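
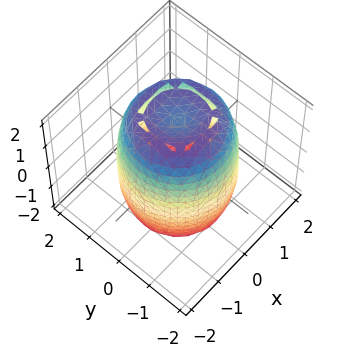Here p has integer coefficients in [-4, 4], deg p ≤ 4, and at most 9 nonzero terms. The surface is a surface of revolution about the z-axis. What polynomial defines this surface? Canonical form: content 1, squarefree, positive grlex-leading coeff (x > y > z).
2*x^4 + 4*x^2*y^2 + 2*y^4 - 3*x^2 - 3*y^2 + z^2 - 3

First, deg p = 4. A generic line meets the surface in up to 4 points.
Then, symmetry: the z-axis is an axis of rotation, so x and y enter only as x² + y².
Next, from the visible intercepts: a circular section at z = 0 has radius between 1 and 2.
Finally, matching integer coefficients to the picture gives p.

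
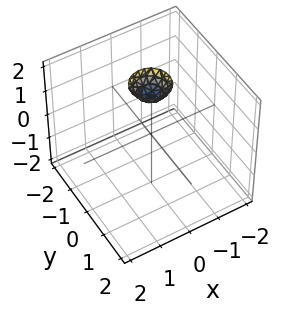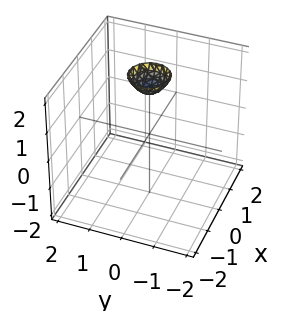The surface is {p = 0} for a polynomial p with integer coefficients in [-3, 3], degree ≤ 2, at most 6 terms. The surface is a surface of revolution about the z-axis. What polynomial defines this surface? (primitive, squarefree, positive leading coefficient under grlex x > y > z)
3*x^2 + 3*y^2 - 2*z + 3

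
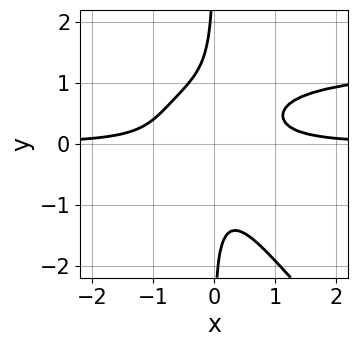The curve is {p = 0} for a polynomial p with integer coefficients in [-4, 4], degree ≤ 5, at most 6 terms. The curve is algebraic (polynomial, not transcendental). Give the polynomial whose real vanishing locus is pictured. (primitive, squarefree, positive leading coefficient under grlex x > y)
Degree: a generic line meets the curve in up to 4 points, so deg p = 4.
Checking where it meets the axes: it misses every integer gridline on the y-axis; no x-intercept at any integer in the box.
Fitting integer coefficients to these (and the overall shape) gives p.

2*x^2*y^2 + 2*x*y^3 - 3*x^2*y + 1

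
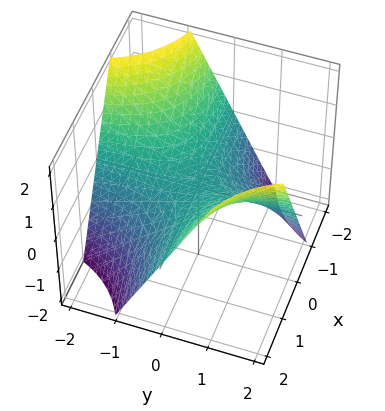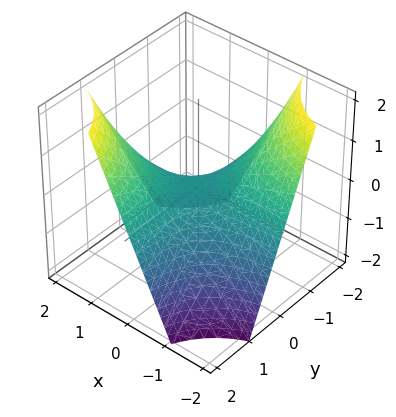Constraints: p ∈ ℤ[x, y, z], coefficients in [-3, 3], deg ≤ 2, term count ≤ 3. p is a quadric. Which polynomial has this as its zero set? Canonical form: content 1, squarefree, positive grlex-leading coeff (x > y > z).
First, the degree is 2 — a saddle surface; a quadric.
Next, observable constraints: it meets the z-axis at z = 0 (among the integer gridlines); the visible x-axis segment lies entirely on the surface; the visible y-axis segment lies entirely on the surface.
Finally, matching integer coefficients to the picture gives p.

x*y - z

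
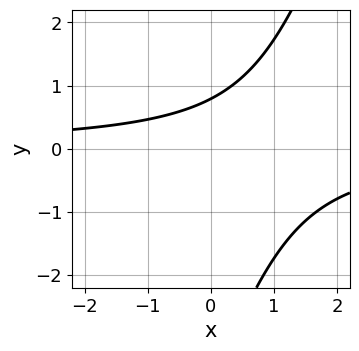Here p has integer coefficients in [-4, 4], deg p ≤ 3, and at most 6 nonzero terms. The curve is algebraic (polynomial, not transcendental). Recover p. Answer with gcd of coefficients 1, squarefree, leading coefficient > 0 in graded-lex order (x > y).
3*x*y - y^2 - 3*y + 3

deg p = 2.
Reading off the gridlines: it misses every integer gridline on the x-axis.
The integer polynomial consistent with all of this is the stated p.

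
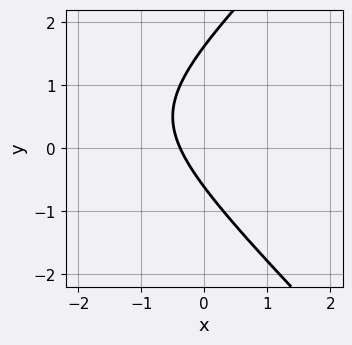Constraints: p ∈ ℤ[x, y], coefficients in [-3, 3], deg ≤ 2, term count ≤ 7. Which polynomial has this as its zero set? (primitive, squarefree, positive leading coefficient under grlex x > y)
x^2 - y^2 + 3*x + y + 1

First, the degree is 2 — no degree-1 curve has this shape.
Finally, putting this together gives p.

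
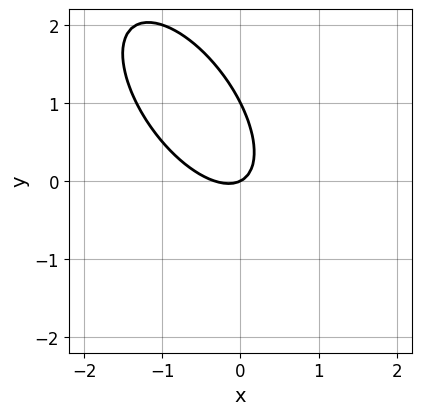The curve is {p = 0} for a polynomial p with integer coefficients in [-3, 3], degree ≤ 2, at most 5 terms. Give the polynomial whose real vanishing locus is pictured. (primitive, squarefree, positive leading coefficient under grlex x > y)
1. Degree: a generic line meets the curve in up to 2 points, so deg p = 2.
2. Reading off the gridlines: one x-axis crossing is at x = 0; among the integer gridlines, it crosses the y-axis at y ∈ {0, 1}.
3. Solving for integer coefficients yields p as stated.

3*x^2 + 3*x*y + 2*y^2 + x - 2*y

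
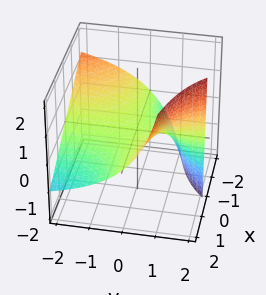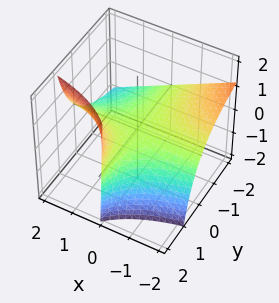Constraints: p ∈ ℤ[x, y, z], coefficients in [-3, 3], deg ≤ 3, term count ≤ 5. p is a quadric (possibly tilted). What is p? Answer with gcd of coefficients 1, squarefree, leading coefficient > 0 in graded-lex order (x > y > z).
x*y + y*z - 2*z

First, the degree is 2 — the shape is more complex than any degree-1 surface.
Then, from the axis intercepts and sections: the visible x-axis segment lies entirely on the surface; it meets the z-axis at z = 0 (among the integer gridlines); the visible y-axis segment lies entirely on the surface.
Finally, matching integer coefficients to the picture gives p.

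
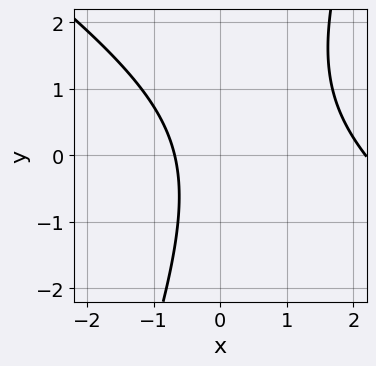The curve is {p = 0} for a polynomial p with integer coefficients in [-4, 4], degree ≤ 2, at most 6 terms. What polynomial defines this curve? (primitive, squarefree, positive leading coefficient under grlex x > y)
2*x^2 + 2*x*y - y^2 - 3*x - 3

1. The degree is 2 — the shape is more complex than any degree-1 curve.
2. Observable constraints: the curve avoids every integer y-axis point in the box.
3. These observations pin down the coefficients.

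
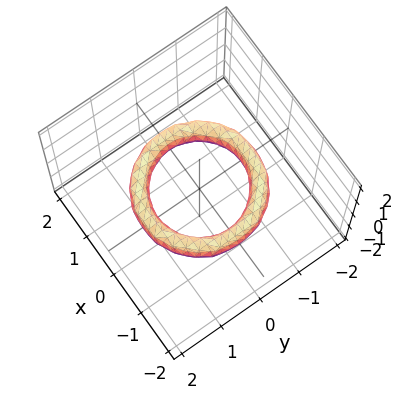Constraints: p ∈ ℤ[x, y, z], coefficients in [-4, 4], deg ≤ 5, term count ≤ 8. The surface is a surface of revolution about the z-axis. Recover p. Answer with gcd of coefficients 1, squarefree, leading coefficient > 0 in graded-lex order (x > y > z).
The degree is 4 — no degree-3 surface has this shape.
Symmetries: rotational symmetry about the z-axis ⇒ p depends on x, y only through x² + y².
From the visible intercepts: it misses every integer gridline on the z-axis; a circular section at z = 0 has radius exactly 1; among the integer gridlines, it crosses the x-axis at x ∈ {-1, 1}.
Together with the visible shape, these determine p as stated. Check: (0, -1, 0) on the y-axis lies on the surface, and p(0, -1, 0) = 0. ✓

x^4 + 2*x^2*y^2 + y^4 - 3*x^2 - 3*y^2 + 2*z^2 + 2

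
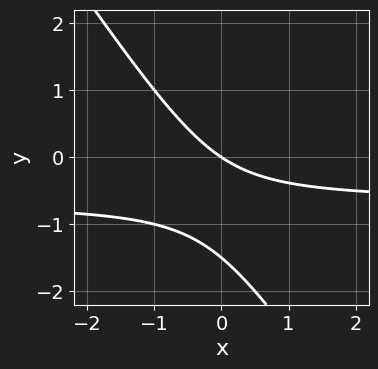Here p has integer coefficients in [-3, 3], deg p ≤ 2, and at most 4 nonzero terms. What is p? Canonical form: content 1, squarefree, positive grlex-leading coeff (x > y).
1. deg p = 2. A generic line meets the curve in up to 2 points.
2. From the axis intercepts and sections: it crosses the x-axis at the gridline x = 0; it meets the y-axis at y = 0 (among the integer gridlines).
3. Solving for integer coefficients yields p as stated.

3*x*y + 2*y^2 + 2*x + 3*y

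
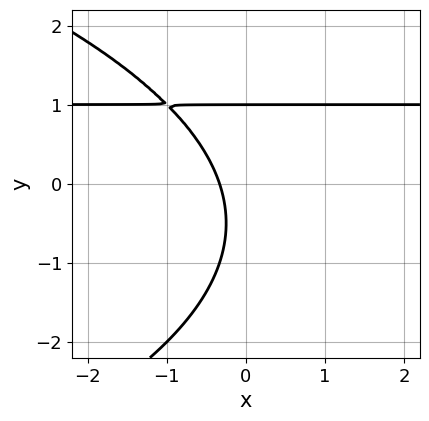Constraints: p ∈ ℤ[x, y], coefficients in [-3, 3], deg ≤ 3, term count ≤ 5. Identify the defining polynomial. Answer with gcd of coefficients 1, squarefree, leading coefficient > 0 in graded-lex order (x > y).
y^3 + 3*x*y - 3*x - 1

First, degree: no degree-2 curve has this shape, so deg p = 3.
Next, from the axis intercepts and sections: one y-axis crossing is at y = 1.
Finally, assembling these constraints gives the stated polynomial.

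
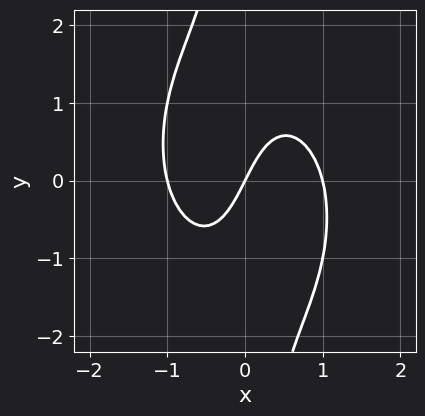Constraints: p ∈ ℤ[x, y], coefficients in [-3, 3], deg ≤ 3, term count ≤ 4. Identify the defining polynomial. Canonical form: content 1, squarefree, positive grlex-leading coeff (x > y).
2*x^3 + x*y^2 - 2*x + y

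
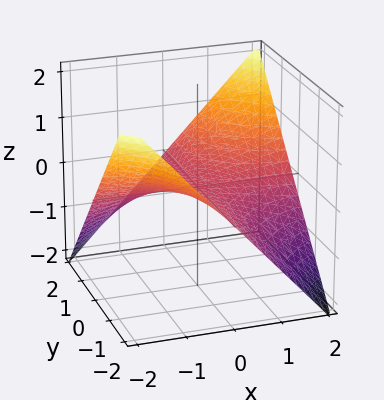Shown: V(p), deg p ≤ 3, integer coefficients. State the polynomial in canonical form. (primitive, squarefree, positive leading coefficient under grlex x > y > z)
Degree: a hyperbolic paraboloid; a quadric, so deg p = 2.
Checking where it meets the axes: the visible y-axis segment lies entirely on the surface; it meets the z-axis at z = 0 (among the integer gridlines); every point of the x-axis in the box is on the surface.
Assembling these constraints gives the stated polynomial.

x*y - 2*z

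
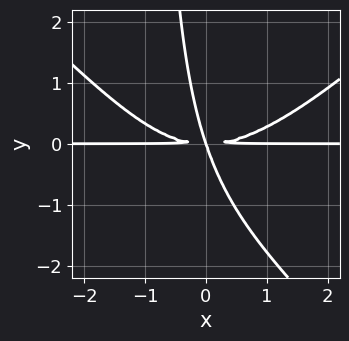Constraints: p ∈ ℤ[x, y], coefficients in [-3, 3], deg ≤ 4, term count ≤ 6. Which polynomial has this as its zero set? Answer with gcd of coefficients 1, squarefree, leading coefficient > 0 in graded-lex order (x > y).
x^3*y - x*y^3 - 3*x*y^2 - y^3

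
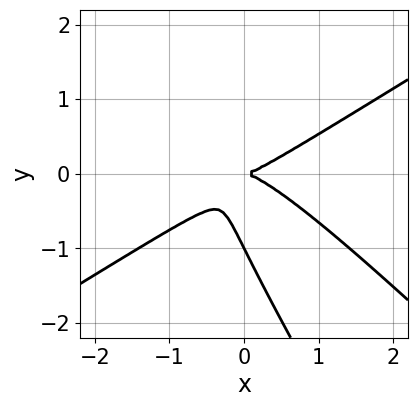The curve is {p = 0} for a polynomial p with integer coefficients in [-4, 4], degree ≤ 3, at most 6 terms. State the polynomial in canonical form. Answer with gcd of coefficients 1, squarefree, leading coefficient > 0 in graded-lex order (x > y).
x^3 - 2*x*y^2 - y^3 - y^2

(a) The degree is 3 — no degree-2 curve has this shape.
(b) Observable constraints: one x-axis crossing is at x = 0; among the integer gridlines, it crosses the y-axis at y ∈ {-1, 0}.
(c) Together with the visible shape, these determine p as stated.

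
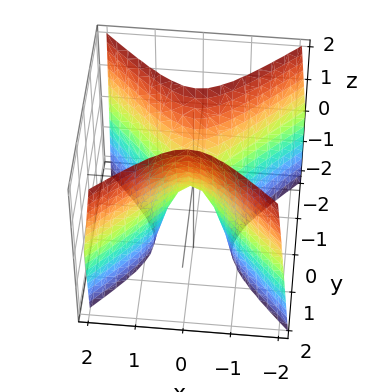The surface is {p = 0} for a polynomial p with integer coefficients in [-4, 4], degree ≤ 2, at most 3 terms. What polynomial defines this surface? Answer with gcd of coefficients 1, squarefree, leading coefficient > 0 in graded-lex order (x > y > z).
3*x^2 - 3*y^2 + z

First, the degree is 2 — a saddle surface; a quadric.
Next, symmetries: it's symmetric under x → −x, forcing even powers of x; the y ↦ −y reflection is a symmetry, so y appears only in even powers.
Then, observable constraints: it meets the x-axis at x = 0 (among the integer gridlines); one y-axis crossing is at y = 0.
Finally, matching integer coefficients to the picture gives p.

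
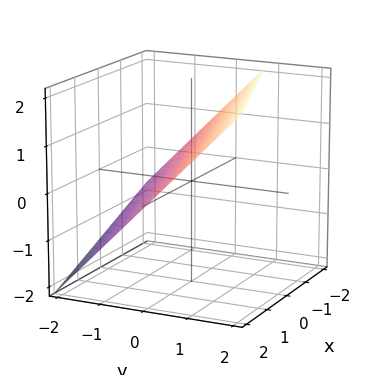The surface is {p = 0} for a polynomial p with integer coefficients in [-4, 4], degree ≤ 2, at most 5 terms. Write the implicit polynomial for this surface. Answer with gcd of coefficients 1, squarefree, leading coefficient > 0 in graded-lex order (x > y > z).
x - 3*y + 3*z - 2

First, the degree is 1 — every cross-section is a straight line — this is a plane.
Then, from the visible intercepts: it meets the x-axis at x = 2 (among the integer gridlines).
Finally, these observations pin down the coefficients.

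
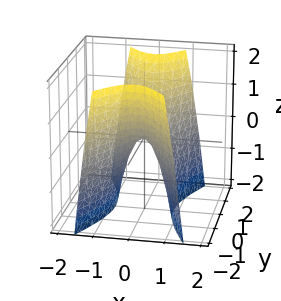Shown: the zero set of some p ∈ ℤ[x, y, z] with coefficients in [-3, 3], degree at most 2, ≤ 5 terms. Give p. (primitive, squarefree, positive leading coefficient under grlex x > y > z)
3*x^2 - y^2 + z

(a) The degree is 2 — a hyperbolic paraboloid; a quadric.
(b) Symmetries: mirror symmetry x ↦ −x ⇒ only even powers of x; it's symmetric under y → −y, forcing even powers of y.
(c) Against the integer gridlines: it meets the y-axis at y = 0 (among the integer gridlines); it meets the x-axis at x = 0 (among the integer gridlines).
(d) Putting this together gives p.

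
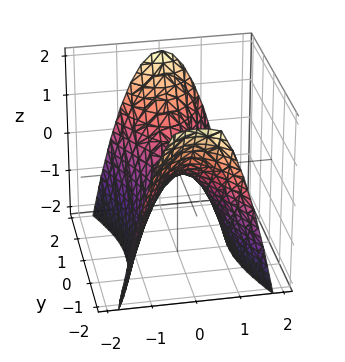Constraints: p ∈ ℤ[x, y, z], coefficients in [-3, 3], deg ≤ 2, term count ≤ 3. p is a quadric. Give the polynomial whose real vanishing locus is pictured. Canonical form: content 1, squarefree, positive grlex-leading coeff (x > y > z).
3*x^2 - y^2 + 2*z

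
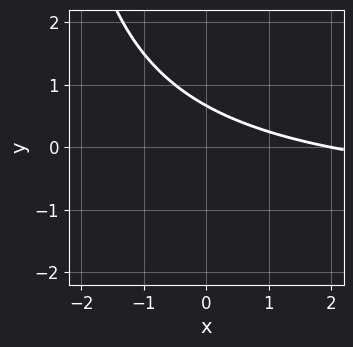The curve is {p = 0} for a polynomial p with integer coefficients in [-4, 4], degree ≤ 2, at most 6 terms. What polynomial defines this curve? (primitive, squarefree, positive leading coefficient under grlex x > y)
deg p = 2. A generic line meets the curve in up to 2 points.
Reading off the gridlines: it meets the x-axis at x = 2 (among the integer gridlines).
Solving for integer coefficients yields p as stated.

x*y + x + 3*y - 2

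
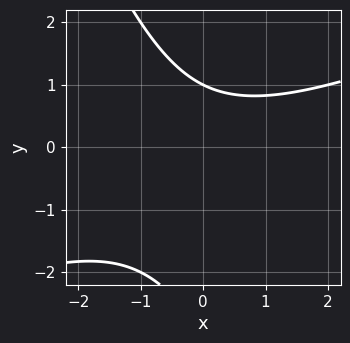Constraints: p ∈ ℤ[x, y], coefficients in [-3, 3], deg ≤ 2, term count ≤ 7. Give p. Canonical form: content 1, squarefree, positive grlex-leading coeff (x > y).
x^2 - 2*x*y - y^2 - 2*y + 3

1. Degree: no degree-1 curve has this shape, so deg p = 2.
2. Observable constraints: the curve avoids every integer x-axis point in the box; it crosses the y-axis at the gridline y = 1.
3. The integer polynomial consistent with all of this is the stated p.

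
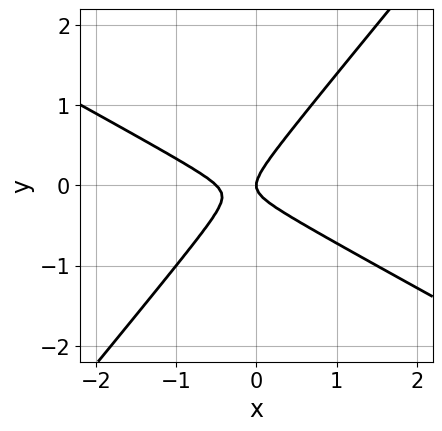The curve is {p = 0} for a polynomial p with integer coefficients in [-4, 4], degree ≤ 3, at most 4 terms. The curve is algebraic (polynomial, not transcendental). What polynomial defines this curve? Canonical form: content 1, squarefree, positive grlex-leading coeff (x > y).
2*x^2 + 2*x*y - 3*y^2 + x

1. Degree: a generic line meets the curve in up to 2 points, so deg p = 2.
2. Against the integer gridlines: it crosses the y-axis at the gridline y = 0; it meets the x-axis at x = 0 (among the integer gridlines).
3. Putting this together gives p.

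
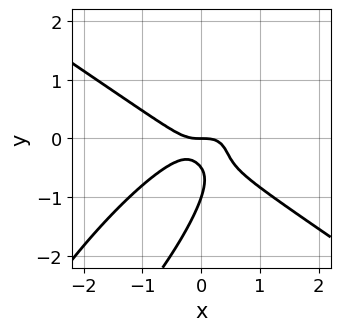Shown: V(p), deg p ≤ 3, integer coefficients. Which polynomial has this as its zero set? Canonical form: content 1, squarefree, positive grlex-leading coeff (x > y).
2*x^3 - 3*x*y^2 + 2*y^3 + 3*y^2 + y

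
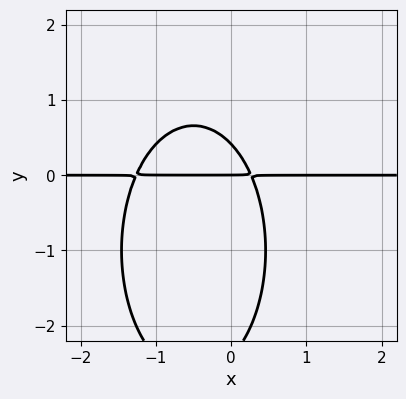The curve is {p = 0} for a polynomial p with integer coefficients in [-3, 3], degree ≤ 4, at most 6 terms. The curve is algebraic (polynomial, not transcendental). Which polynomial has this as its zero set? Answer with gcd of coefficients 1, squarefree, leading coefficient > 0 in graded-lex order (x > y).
The degree is 3 — the shape is more complex than any degree-2 curve.
Reading off the gridlines: every point of the x-axis in the box is on the curve; it crosses the y-axis at the gridline y = 0.
Assembling these constraints gives the stated polynomial.

3*x^2*y + y^3 + 3*x*y + 2*y^2 - y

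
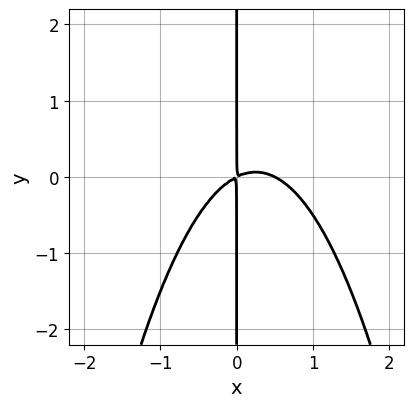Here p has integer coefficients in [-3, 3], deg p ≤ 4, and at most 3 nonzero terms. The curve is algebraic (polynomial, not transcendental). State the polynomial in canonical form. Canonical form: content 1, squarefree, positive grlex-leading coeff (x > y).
1. The degree is 3 — no degree-2 curve has this shape.
2. Observable constraints: the visible y-axis segment lies entirely on the curve.
3. Assembling these constraints gives the stated polynomial.

2*x^3 - x^2 + 2*x*y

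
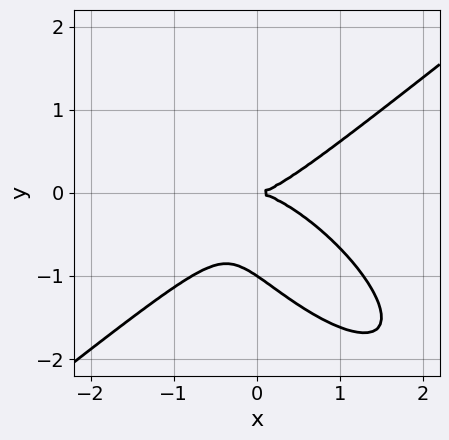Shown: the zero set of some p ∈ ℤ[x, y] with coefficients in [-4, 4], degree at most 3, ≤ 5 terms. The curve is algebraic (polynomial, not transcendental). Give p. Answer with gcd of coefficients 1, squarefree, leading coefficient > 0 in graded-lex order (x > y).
2*x^3 + x^2*y - 2*x*y^2 - 3*y^3 - 3*y^2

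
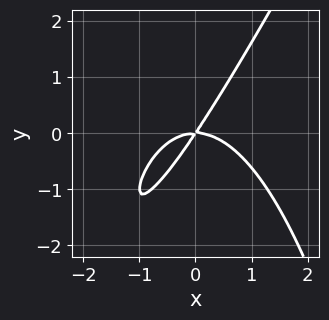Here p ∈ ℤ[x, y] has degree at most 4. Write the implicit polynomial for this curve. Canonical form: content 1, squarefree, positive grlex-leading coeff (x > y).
2*x^3 - x^2*y + 3*x*y - 2*y^2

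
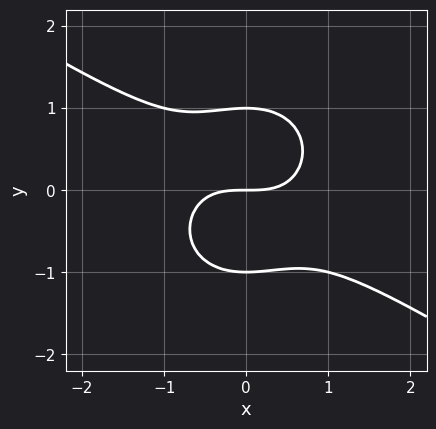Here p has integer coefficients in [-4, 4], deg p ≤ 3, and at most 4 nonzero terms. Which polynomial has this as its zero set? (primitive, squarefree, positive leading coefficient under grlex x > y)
1. Degree: no degree-2 curve has this shape, so deg p = 3.
2. Observable constraints: the y-axis gridline crossings are at y ∈ {-1, 0, 1}; it crosses the x-axis at the gridline x = 0.
3. The integer polynomial consistent with all of this is the stated p.

2*x^3 + 2*x^2*y + 3*y^3 - 3*y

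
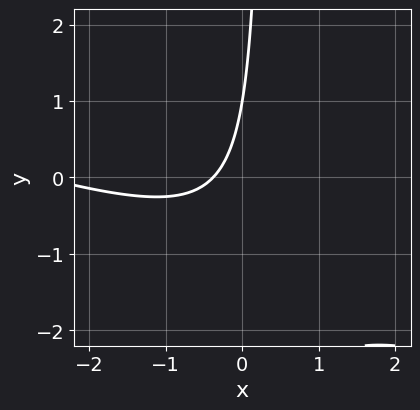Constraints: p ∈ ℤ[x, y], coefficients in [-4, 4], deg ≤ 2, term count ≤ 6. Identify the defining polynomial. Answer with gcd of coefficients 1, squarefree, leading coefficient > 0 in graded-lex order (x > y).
1. Degree: the shape is more complex than any degree-1 curve, so deg p = 2.
2. Reading off the gridlines: it meets the y-axis at y = 1 (among the integer gridlines).
3. Fitting integer coefficients to these (and the overall shape) gives p.

x^2 + 3*x*y + 3*x - y + 1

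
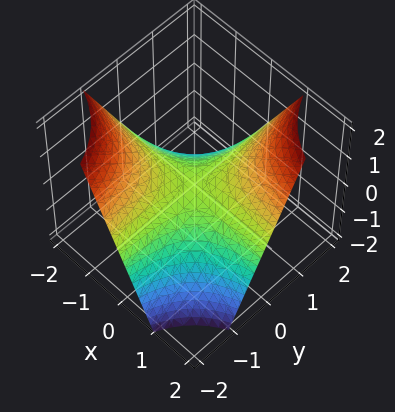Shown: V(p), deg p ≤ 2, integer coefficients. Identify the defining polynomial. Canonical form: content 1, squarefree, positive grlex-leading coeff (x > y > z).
x*y - z

Degree: a hyperbolic paraboloid; a quadric, so deg p = 2.
Checking where it meets the axes: the visible y-axis segment lies entirely on the surface; it meets the z-axis at z = 0 (among the integer gridlines); every point of the x-axis in the box is on the surface.
These observations pin down the coefficients.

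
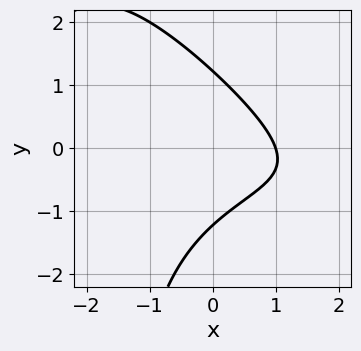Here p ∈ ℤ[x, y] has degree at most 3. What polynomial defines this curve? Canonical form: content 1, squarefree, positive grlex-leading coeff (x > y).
x^2*y + x*y^2 + 2*y^2 + 3*x - 3

(a) The degree is 3 — the shape is more complex than any degree-2 curve.
(b) Checking where it meets the axes: it crosses the x-axis at the gridline x = 1.
(c) Matching integer coefficients to the picture gives p.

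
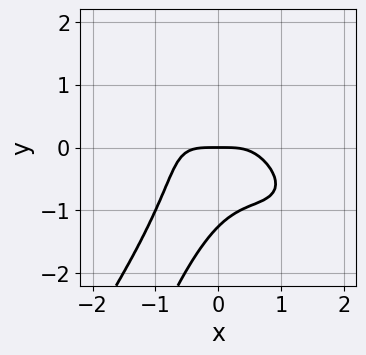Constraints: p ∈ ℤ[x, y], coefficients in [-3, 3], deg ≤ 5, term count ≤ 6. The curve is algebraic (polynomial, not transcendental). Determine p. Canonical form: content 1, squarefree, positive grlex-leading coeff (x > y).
The degree is 4 — the shape is more complex than any degree-3 curve.
Reading off the gridlines: it crosses the y-axis at the gridline y = 0; it meets the x-axis at x = 0 (among the integer gridlines).
Fitting integer coefficients to these (and the overall shape) gives p.

2*x^4 + 2*x^3*y - 3*x*y^3 + y^4 + 2*y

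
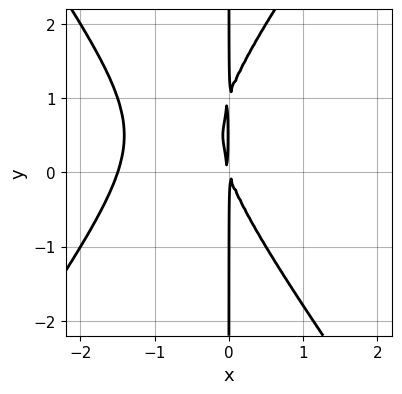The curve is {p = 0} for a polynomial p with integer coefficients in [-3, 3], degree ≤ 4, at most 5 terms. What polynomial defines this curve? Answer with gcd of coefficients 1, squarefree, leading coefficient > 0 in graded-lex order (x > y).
2*x^3 - x*y^2 + 3*x^2 + x*y

(a) deg p = 3.
(b) Checking where it meets the axes: the visible y-axis segment lies entirely on the curve.
(c) Fitting integer coefficients to these (and the overall shape) gives p.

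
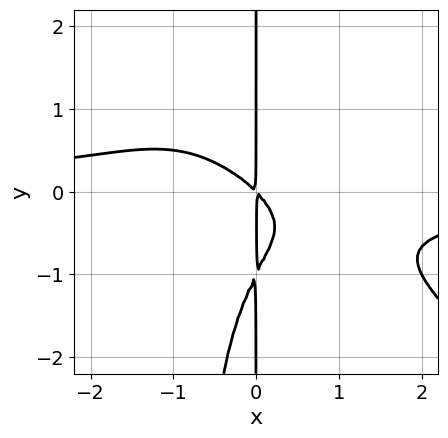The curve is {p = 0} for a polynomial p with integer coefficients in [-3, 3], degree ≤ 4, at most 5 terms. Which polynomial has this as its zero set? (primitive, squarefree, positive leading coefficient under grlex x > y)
x^3*y + x^2*y^2 + x*y^2 + x^2 + x*y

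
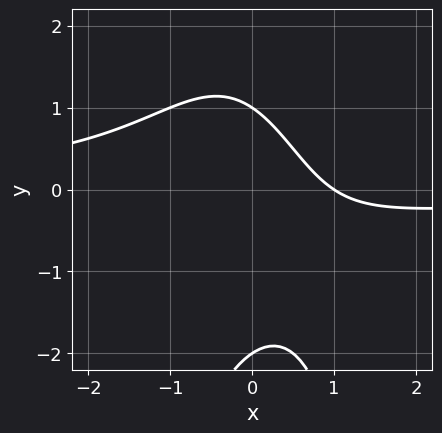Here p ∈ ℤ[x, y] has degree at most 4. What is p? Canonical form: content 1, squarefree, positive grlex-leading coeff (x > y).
deg p = 3.
From the axis intercepts and sections: among the integer gridlines, it crosses the y-axis at y ∈ {-2, 1}; it crosses the x-axis at the gridline x = 1.
The integer polynomial consistent with all of this is the stated p.

2*x^2*y + y^2 + 2*x + y - 2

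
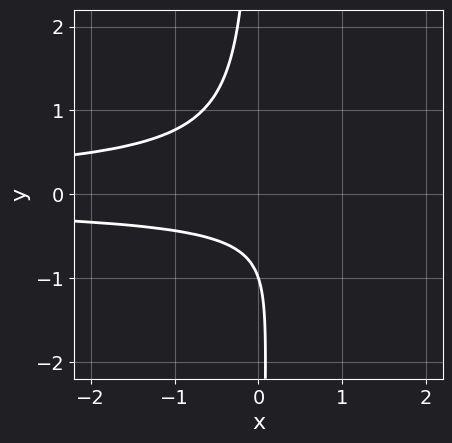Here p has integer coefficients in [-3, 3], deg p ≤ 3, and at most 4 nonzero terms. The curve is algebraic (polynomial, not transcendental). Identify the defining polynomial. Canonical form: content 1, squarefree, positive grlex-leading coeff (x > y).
3*x*y^2 + y + 1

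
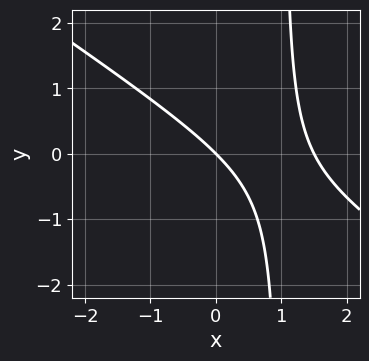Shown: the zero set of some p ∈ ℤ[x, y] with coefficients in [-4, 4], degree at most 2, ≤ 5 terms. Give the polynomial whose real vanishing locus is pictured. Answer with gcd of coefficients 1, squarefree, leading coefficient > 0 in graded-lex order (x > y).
2*x^2 + 3*x*y - 3*x - 3*y

(a) Degree: no degree-1 curve has this shape, so deg p = 2.
(b) Observable constraints: it crosses the y-axis at the gridline y = 0; one x-axis crossing is at x = 0.
(c) Together with the visible shape, these determine p as stated.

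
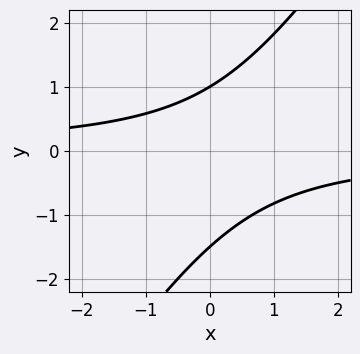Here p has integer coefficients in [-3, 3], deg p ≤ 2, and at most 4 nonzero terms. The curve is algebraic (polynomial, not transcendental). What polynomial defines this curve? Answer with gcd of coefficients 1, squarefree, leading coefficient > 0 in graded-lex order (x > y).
(a) Degree: the shape is more complex than any degree-1 curve, so deg p = 2.
(b) From the axis intercepts and sections: the curve avoids every integer x-axis point in the box; one y-axis crossing is at y = 1.
(c) Solving for integer coefficients yields p as stated.

3*x*y - 2*y^2 - y + 3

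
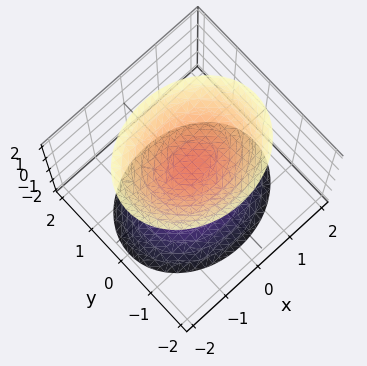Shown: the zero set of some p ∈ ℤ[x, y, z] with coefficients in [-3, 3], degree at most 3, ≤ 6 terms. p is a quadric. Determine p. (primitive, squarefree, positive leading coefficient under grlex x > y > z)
2*x^2 + 3*y^2 - 2*z^2 + 2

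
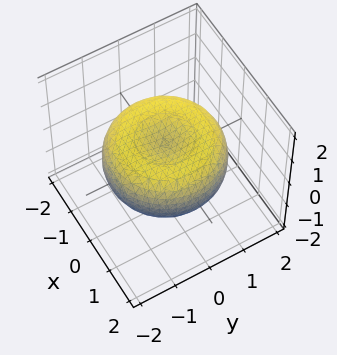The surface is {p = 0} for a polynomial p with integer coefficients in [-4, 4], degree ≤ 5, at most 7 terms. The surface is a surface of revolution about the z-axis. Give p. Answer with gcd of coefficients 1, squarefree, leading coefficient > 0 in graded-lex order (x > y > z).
x^4 + 2*x^2*y^2 + y^4 - 2*x^2 - 2*y^2 + 3*z^2 - 1

1. The degree is 4 — a generic line meets the surface in up to 4 points.
2. Symmetries: rotational symmetry about the z-axis ⇒ p depends on x, y only through x² + y².
3. Against the integer gridlines: a circular section at z = 0 has radius between 1 and 2.
4. Assembling these constraints gives the stated polynomial.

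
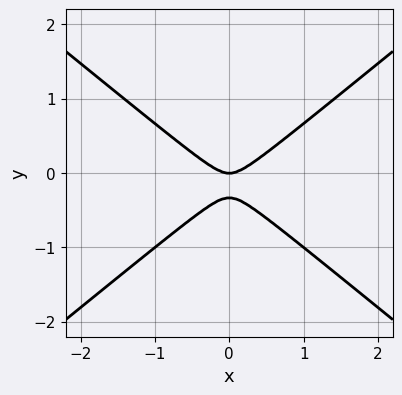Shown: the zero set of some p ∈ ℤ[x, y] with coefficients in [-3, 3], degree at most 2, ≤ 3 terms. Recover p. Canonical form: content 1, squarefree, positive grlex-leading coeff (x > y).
2*x^2 - 3*y^2 - y

Degree: a generic line meets the curve in up to 2 points, so deg p = 2.
Symmetries: it's symmetric under x → −x, forcing even powers of x.
Against the integer gridlines: one y-axis crossing is at y = 0; it crosses the x-axis at the gridline x = 0.
The integer polynomial consistent with all of this is the stated p.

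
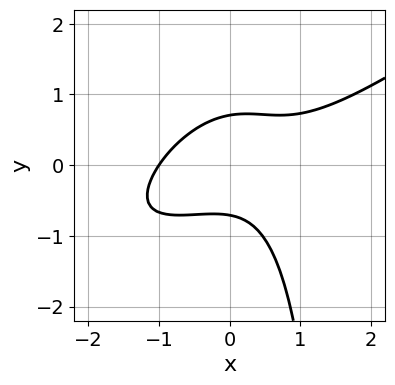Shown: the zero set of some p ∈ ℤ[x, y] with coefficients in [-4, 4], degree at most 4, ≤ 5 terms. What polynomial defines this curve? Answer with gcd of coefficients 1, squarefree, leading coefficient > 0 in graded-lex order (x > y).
x^3 - 2*x^2*y + x*y^2 - 2*y^2 + 1

(a) deg p = 3. No degree-2 curve has this shape.
(b) Reading off the gridlines: one x-axis crossing is at x = -1.
(c) Solving for integer coefficients yields p as stated.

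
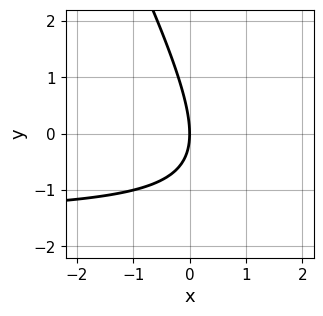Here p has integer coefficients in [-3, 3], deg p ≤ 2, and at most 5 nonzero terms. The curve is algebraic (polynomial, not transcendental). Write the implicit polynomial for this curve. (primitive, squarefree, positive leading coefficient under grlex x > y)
deg p = 2.
Against the integer gridlines: it crosses the x-axis at the gridline x = 0; it meets the y-axis at y = 0 (among the integer gridlines).
Solving for integer coefficients yields p as stated.

2*x*y + y^2 + 3*x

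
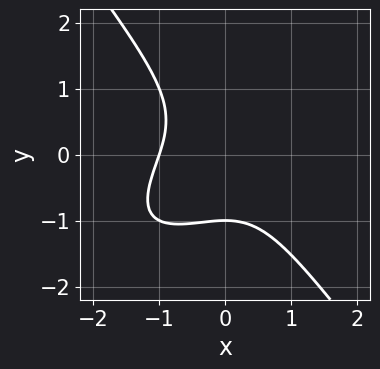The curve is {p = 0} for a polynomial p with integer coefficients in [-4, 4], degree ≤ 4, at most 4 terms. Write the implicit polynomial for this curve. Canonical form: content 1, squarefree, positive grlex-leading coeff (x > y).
x^3 - x^2*y + y^3 + 1

1. The degree is 3 — no degree-2 curve has this shape.
2. From the axis intercepts and sections: it meets the x-axis at x = -1 (among the integer gridlines); it crosses the y-axis at the gridline y = -1.
3. Fitting integer coefficients to these (and the overall shape) gives p.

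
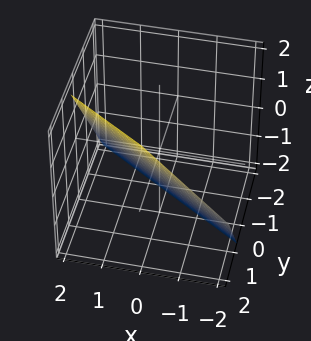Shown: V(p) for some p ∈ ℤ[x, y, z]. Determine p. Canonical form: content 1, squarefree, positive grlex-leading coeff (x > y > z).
2*x + 3*y - 2*z - 2

1. The degree is 1 — the surface is flat (a plane).
2. Against the integer gridlines: it crosses the z-axis at the gridline z = -1; it meets the x-axis at x = 1 (among the integer gridlines).
3. Fitting integer coefficients to these (and the overall shape) gives p.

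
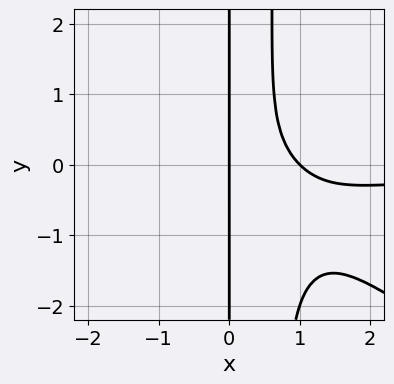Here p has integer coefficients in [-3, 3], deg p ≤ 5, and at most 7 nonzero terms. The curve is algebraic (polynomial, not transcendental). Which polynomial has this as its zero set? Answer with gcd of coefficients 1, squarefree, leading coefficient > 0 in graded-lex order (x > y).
First, degree: no degree-3 curve has this shape, so deg p = 4.
Next, from the visible intercepts: among the integer gridlines, it crosses the x-axis at x ∈ {0, 1}; the visible y-axis segment lies entirely on the curve.
Finally, solving for integer coefficients yields p as stated.

2*x^3*y + 3*x^2*y^2 - 2*x*y^2 + 2*x^2 - 2*x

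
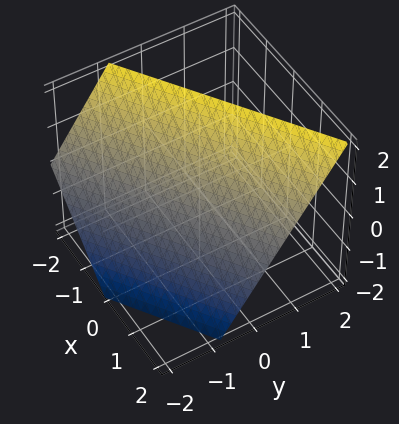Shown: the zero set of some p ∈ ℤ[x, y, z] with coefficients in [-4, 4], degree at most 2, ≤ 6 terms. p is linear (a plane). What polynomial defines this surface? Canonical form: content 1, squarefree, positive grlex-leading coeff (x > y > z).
2*x - 3*y + 2*z - 2

First, deg p = 1.
Then, from the axis intercepts and sections: one x-axis crossing is at x = 1; one z-axis crossing is at z = 1.
Finally, these observations pin down the coefficients.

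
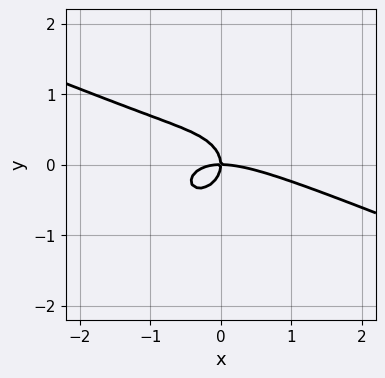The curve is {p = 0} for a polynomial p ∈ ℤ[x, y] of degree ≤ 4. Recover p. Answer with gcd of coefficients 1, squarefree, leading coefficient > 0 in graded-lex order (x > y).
First, deg p = 3.
Next, from the axis intercepts and sections: it meets the x-axis at x = 0 (among the integer gridlines); one y-axis crossing is at y = 0.
Finally, together with the visible shape, these determine p as stated.

x^3 + 2*x^2*y + 3*y^3 + 2*x*y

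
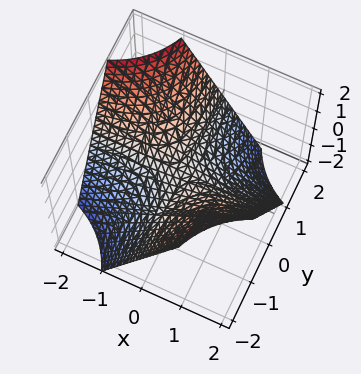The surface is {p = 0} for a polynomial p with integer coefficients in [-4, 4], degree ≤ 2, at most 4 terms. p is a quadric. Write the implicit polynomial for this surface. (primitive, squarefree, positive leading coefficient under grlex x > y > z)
x*y + z

(a) The degree is 2 — a hyperbolic paraboloid; a quadric.
(b) From the visible intercepts: the visible y-axis segment lies entirely on the surface; every point of the x-axis in the box is on the surface; one z-axis crossing is at z = 0.
(c) Putting this together gives p.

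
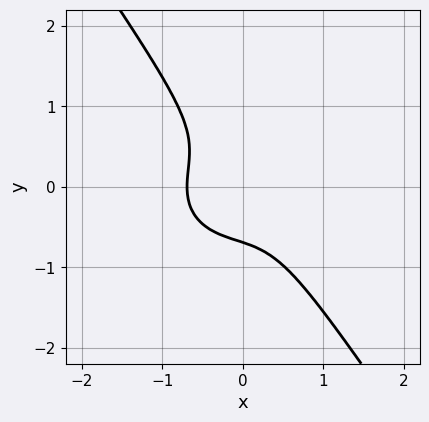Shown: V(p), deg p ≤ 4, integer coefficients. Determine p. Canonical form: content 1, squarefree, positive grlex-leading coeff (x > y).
1. deg p = 3.
2. The integer polynomial consistent with all of this is the stated p.

3*x^3 + 3*x*y^2 + 3*y^3 + 1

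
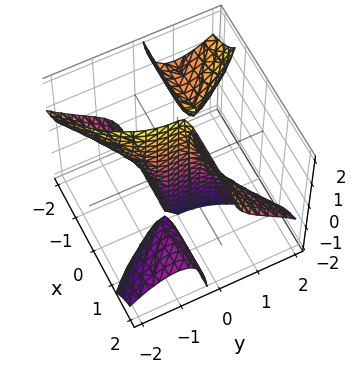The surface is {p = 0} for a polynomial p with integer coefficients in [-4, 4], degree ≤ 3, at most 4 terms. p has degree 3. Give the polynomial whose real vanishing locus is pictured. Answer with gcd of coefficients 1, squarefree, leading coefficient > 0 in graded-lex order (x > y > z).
2*x*y*z + y^3 - x

(a) I count 3 distinct pieces. Treating them together as one polynomial.
(b) The degree is 3 — a generic line meets the surface in up to 3 points.
(c) Reading off the gridlines: it meets the y-axis at y = 0 (among the integer gridlines); the visible z-axis segment lies entirely on the surface; it meets the x-axis at x = 0 (among the integer gridlines).
(d) Matching integer coefficients to the picture gives p.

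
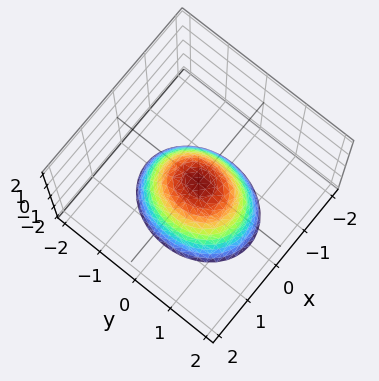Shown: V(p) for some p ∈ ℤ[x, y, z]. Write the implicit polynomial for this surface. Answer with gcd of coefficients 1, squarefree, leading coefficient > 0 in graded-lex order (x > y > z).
3*x^2 + 2*y^2 + 2*z

1. The degree is 2 — a paraboloid; a quadric.
2. Symmetries: it's symmetric under x → −x, forcing even powers of x; mirror symmetry y ↦ −y ⇒ only even powers of y.
3. Checking where it meets the axes: it meets the z-axis at z = 0 (among the integer gridlines); one x-axis crossing is at x = 0; it crosses the y-axis at the gridline y = 0.
4. The integer polynomial consistent with all of this is the stated p.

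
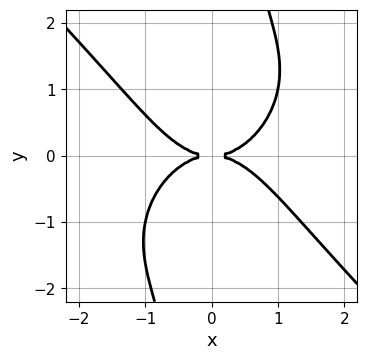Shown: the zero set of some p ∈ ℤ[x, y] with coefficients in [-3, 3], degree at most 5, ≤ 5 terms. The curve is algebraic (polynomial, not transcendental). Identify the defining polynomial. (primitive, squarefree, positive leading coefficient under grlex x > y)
x^4 + x*y^3 - 2*y^2

1. deg p = 4.
2. From the visible intercepts: one x-axis crossing is at x = 0; it crosses the y-axis at the gridline y = 0.
3. Matching integer coefficients to the picture gives p.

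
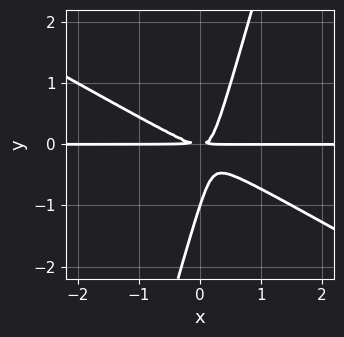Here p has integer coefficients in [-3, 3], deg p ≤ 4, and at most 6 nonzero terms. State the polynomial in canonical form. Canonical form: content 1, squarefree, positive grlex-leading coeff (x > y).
2*x^2*y + 3*x*y^2 - y^3 - y^2

1. deg p = 3.
2. Checking where it meets the axes: the visible x-axis segment lies entirely on the curve; it meets the y-axis at y = -1 (among the integer gridlines).
3. Assembling these constraints gives the stated polynomial.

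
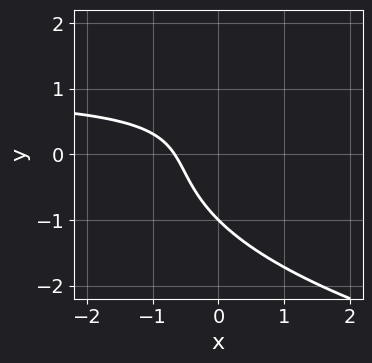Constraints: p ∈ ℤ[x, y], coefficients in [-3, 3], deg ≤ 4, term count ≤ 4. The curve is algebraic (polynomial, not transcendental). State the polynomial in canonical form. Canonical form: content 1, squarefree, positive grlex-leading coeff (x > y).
2*y^3 - 3*x*y + 3*x + 2

(a) deg p = 3. A generic line meets the curve in up to 3 points.
(b) Checking where it meets the axes: it crosses the y-axis at the gridline y = -1.
(c) These observations pin down the coefficients.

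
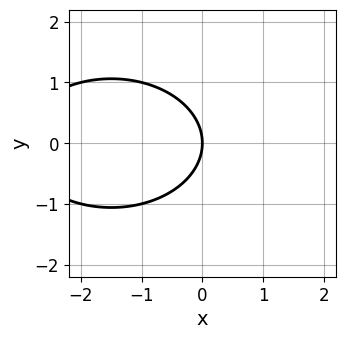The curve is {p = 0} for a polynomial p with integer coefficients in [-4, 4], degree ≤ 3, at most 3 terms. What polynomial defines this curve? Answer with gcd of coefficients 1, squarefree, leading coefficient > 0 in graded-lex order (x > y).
x^2 + 2*y^2 + 3*x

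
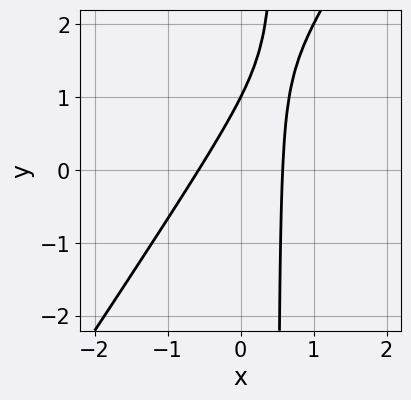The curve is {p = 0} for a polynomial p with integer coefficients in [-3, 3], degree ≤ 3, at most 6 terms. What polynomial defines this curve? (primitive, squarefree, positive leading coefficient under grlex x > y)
3*x^2 - 2*x*y + y - 1

1. The degree is 2 — no degree-1 curve has this shape.
2. From the visible intercepts: it meets the y-axis at y = 1 (among the integer gridlines).
3. Fitting integer coefficients to these (and the overall shape) gives p.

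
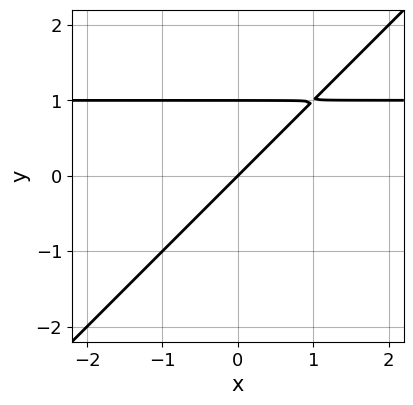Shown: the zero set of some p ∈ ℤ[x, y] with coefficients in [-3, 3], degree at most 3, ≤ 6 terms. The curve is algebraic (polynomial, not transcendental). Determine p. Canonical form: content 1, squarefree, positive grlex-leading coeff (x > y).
(a) deg p = 2. A generic line meets the curve in up to 2 points.
(b) Checking where it meets the axes: the y-axis gridline crossings are at y ∈ {0, 1}; it meets the x-axis at x = 0 (among the integer gridlines).
(c) Together with the visible shape, these determine p as stated.

x*y - y^2 - x + y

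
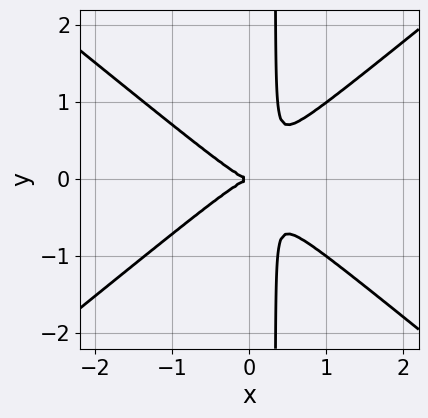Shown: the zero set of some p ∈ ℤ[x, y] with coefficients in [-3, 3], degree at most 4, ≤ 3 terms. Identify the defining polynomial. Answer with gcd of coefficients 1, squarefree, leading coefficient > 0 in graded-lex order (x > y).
1. Degree: the shape is more complex than any degree-2 curve, so deg p = 3.
2. Symmetries: it's symmetric under y → −y, forcing even powers of y.
3. From the axis intercepts and sections: one x-axis crossing is at x = 0; one y-axis crossing is at y = 0.
4. Fitting integer coefficients to these (and the overall shape) gives p.

2*x^3 - 3*x*y^2 + y^2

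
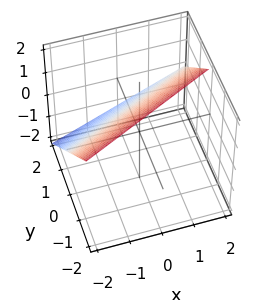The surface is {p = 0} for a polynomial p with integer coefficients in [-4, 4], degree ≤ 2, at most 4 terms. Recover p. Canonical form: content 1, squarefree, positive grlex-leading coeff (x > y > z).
x - 2*y - 2*z + 2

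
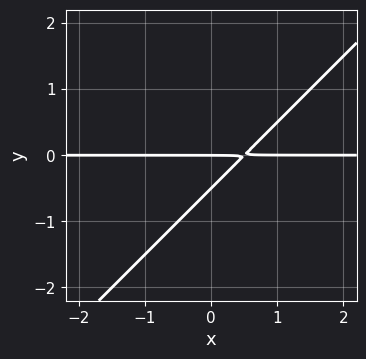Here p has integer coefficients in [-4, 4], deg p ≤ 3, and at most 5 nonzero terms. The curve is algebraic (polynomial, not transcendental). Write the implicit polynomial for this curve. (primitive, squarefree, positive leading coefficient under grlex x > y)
1. deg p = 2. No degree-1 curve has this shape.
2. Against the integer gridlines: every point of the x-axis in the box is on the curve; it meets the y-axis at y = 0 (among the integer gridlines).
3. Matching integer coefficients to the picture gives p.

2*x*y - 2*y^2 - y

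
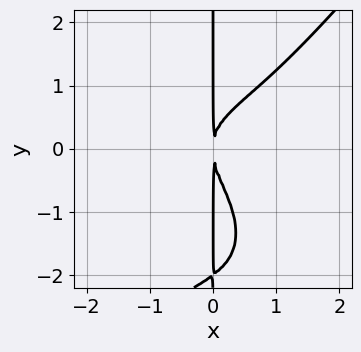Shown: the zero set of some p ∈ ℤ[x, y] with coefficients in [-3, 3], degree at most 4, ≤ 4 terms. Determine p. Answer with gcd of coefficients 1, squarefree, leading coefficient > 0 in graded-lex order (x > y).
First, degree: a generic line meets the curve in up to 4 points, so deg p = 4.
Then, checking where it meets the axes: every point of the y-axis in the box is on the curve.
Finally, these observations pin down the coefficients.

2*x^4 - x*y^3 - 2*x*y^2 + 3*x^2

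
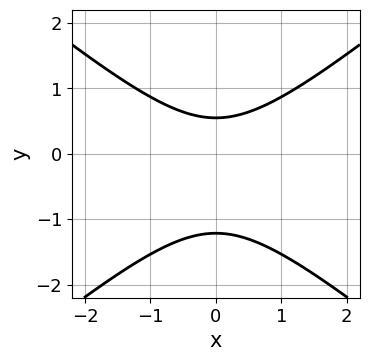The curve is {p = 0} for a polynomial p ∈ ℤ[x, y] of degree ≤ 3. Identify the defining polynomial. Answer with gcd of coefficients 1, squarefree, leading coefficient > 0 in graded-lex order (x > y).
1. deg p = 2. A generic line meets the curve in up to 2 points.
2. Symmetries: mirror symmetry x ↦ −x ⇒ only even powers of x.
3. Observable constraints: it misses every integer gridline on the x-axis.
4. Solving for integer coefficients yields p as stated.

2*x^2 - 3*y^2 - 2*y + 2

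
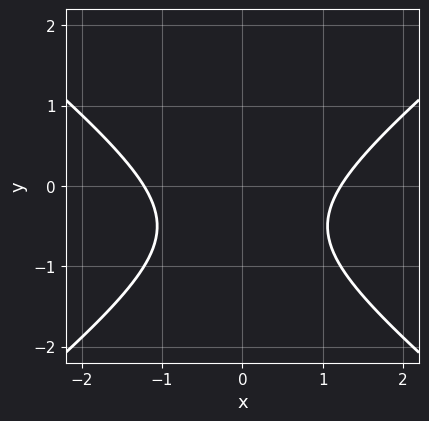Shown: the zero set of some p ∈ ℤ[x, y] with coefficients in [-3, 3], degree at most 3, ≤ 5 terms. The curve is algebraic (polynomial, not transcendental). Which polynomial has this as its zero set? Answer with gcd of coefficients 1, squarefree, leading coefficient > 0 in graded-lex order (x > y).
2*x^2 - 3*y^2 - 3*y - 3

1. deg p = 2. A generic line meets the curve in up to 2 points.
2. Symmetries: it's symmetric under x → −x, forcing even powers of x.
3. Reading off the gridlines: no y-intercept at any integer in the box.
4. Together with the visible shape, these determine p as stated.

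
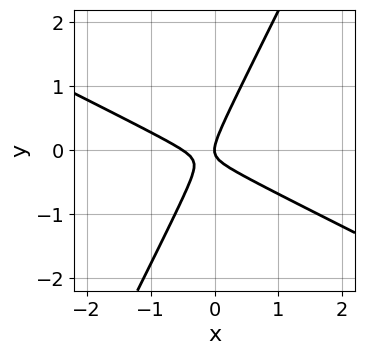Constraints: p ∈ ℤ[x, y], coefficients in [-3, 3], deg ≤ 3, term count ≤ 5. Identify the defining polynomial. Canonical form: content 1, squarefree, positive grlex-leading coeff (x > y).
2*x^2 + 3*x*y - 2*y^2 + x

1. deg p = 2. No degree-1 curve has this shape.
2. From the visible intercepts: it crosses the y-axis at the gridline y = 0; one x-axis crossing is at x = 0.
3. Putting this together gives p.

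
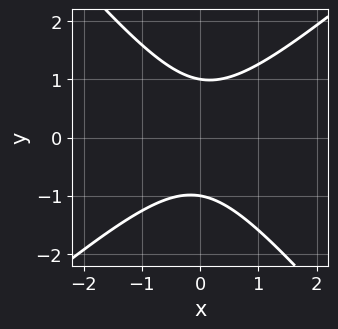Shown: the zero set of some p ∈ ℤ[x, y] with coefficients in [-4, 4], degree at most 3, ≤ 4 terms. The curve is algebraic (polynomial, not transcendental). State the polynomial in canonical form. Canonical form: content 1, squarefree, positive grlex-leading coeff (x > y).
3*x^2 - x*y - 3*y^2 + 3

First, degree: the shape is more complex than any degree-1 curve, so deg p = 2.
Next, reading off the gridlines: it misses every integer gridline on the x-axis; among the integer gridlines, it crosses the y-axis at y ∈ {-1, 1}.
Finally, together with the visible shape, these determine p as stated.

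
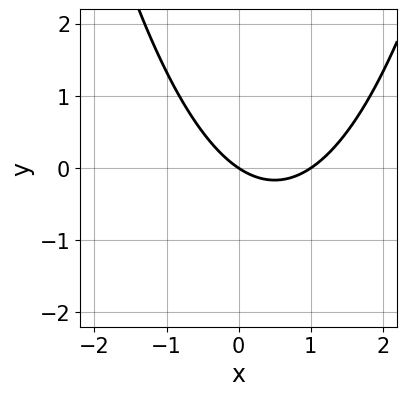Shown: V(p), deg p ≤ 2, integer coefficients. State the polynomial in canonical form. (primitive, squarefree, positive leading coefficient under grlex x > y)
2*x^2 - 2*x - 3*y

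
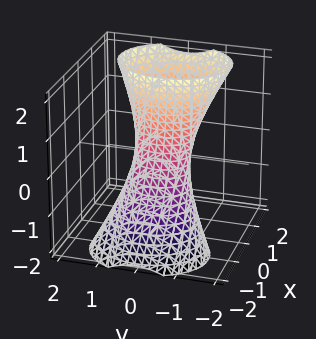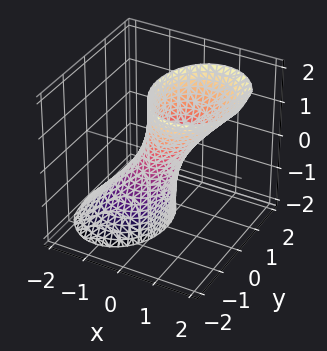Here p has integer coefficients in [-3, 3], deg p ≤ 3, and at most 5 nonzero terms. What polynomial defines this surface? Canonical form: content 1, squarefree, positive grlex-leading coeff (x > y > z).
3*x^2 - 3*x*z + 2*y^2 - 1

(a) Degree: no degree-1 surface has this shape, so deg p = 2.
(b) Reading off the gridlines: no z-intercept at any integer in the box.
(c) Fitting integer coefficients to these (and the overall shape) gives p.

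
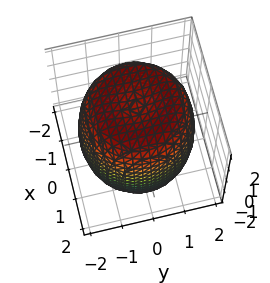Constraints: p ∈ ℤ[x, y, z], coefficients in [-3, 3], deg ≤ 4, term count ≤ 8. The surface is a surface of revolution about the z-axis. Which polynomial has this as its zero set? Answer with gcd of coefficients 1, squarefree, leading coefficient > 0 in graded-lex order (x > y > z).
x^4 + 2*x^2*y^2 + y^4 - 2*x^2 - 2*y^2 + z^2 - 3

Degree: no degree-3 surface has this shape, so deg p = 4.
Symmetries: the z-axis is an axis of rotation, so x and y enter only as x² + y².
Reading off the gridlines: a circular section at z = 2 has radius exactly 1.
These observations pin down the coefficients.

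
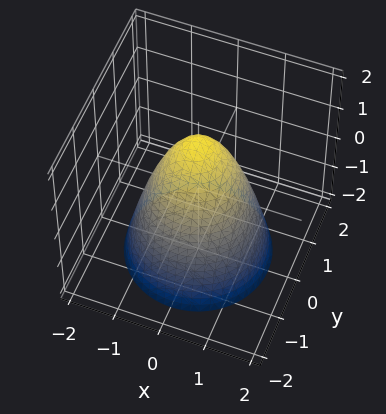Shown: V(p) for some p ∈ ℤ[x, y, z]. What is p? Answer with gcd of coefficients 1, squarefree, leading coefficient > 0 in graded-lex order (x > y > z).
3*x^2 + 3*y^2 + 2*z - 3

First, the degree is 2 — the shape is more complex than any degree-1 surface.
Then, symmetries: the z-axis is an axis of rotation, so x and y enter only as x² + y².
Next, observable constraints: the x-axis gridline crossings are at x ∈ {-1, 1}; a circular section at z = -2 has radius between 1 and 2; among the integer gridlines, it crosses the y-axis at y ∈ {-1, 1}.
Finally, these observations pin down the coefficients.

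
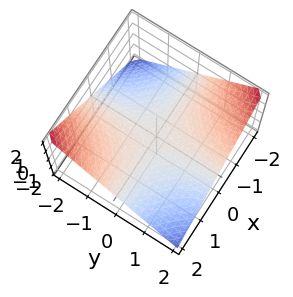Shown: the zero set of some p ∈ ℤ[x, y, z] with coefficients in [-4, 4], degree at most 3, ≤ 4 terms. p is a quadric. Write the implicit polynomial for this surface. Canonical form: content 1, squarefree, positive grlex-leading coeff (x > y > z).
x*y + 2*z

1. Degree: a saddle surface; a quadric, so deg p = 2.
2. Checking where it meets the axes: every point of the y-axis in the box is on the surface; it meets the z-axis at z = 0 (among the integer gridlines).
3. Assembling these constraints gives the stated polynomial. Check: (-2, 0, 0) on the x-axis lies on the surface, and p(-2, 0, 0) = 0. ✓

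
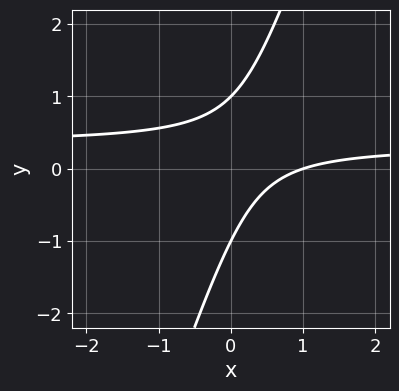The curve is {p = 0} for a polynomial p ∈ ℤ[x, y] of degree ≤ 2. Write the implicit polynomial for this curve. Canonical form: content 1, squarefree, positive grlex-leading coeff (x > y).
(a) deg p = 2.
(b) Observable constraints: it meets the x-axis at x = 1 (among the integer gridlines); the y-axis gridline crossings are at y ∈ {-1, 1}.
(c) Putting this together gives p.

3*x*y - y^2 - x + 1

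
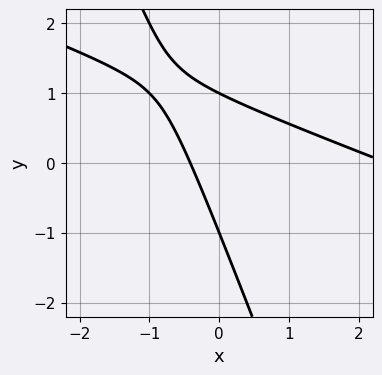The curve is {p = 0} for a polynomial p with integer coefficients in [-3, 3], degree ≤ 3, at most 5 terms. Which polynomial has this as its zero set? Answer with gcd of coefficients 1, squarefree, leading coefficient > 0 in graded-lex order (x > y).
x^2 + 3*x*y + y^2 - 2*x - 1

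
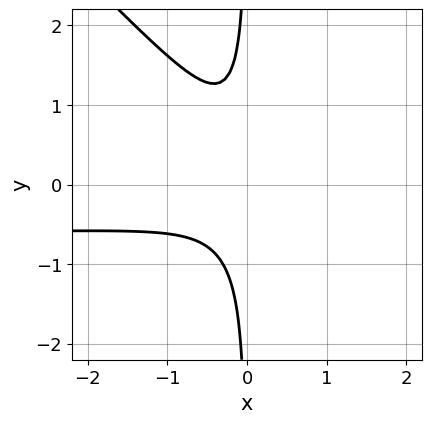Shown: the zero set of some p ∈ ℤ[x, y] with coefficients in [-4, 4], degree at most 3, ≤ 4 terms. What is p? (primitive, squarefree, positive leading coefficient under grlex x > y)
3*x^2*y + 3*x*y^2 + 2*x^2 + 1

(a) Degree: no degree-2 curve has this shape, so deg p = 3.
(b) From the visible intercepts: no x-intercept at any integer in the box; the curve avoids every integer y-axis point in the box.
(c) Solving for integer coefficients yields p as stated.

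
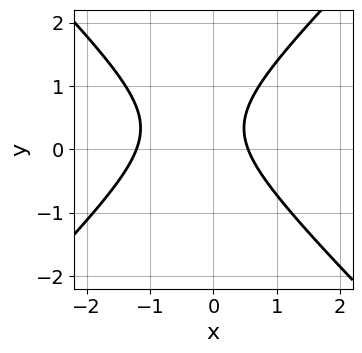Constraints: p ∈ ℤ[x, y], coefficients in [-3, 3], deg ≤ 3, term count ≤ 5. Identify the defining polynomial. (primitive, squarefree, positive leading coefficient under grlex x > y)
3*x^2 - 3*y^2 + 2*x + 2*y - 2

Degree: no degree-1 curve has this shape, so deg p = 2.
Reading off the gridlines: it misses every integer gridline on the y-axis.
The integer polynomial consistent with all of this is the stated p.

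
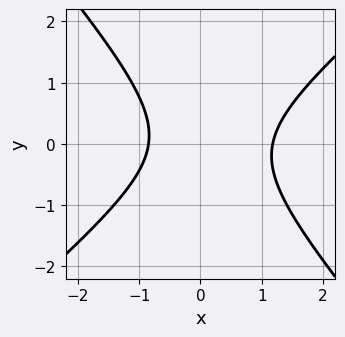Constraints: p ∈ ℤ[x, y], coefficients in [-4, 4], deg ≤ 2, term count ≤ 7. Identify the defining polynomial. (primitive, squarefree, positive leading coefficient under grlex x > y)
First, degree: the shape is more complex than any degree-1 curve, so deg p = 2.
Next, from the visible intercepts: the curve avoids every integer y-axis point in the box.
Finally, the integer polynomial consistent with all of this is the stated p.

3*x^2 - x*y - 3*y^2 - x - 3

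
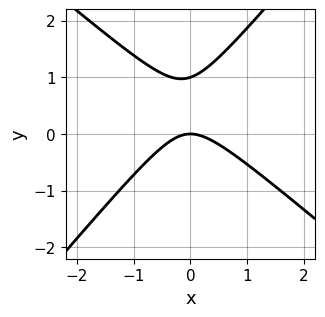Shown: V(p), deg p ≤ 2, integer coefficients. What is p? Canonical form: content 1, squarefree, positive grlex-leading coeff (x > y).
3*x^2 + x*y - 3*y^2 + 3*y

1. Degree: the shape is more complex than any degree-1 curve, so deg p = 2.
2. Checking where it meets the axes: the y-axis gridline crossings are at y ∈ {0, 1}; one x-axis crossing is at x = 0.
3. Together with the visible shape, these determine p as stated.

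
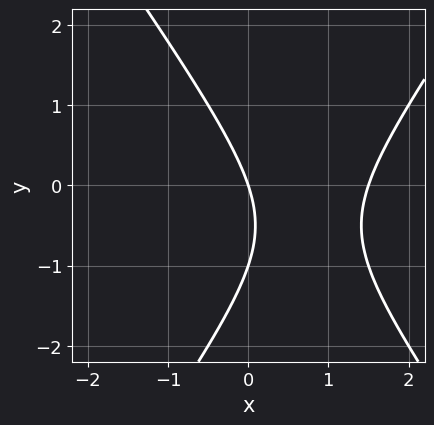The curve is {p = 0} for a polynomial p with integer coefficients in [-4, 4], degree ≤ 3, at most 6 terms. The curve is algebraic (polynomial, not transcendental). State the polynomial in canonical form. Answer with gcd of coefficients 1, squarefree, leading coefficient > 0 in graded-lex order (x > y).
(a) deg p = 2. The shape is more complex than any degree-1 curve.
(b) Observable constraints: it meets the x-axis at x = 0 (among the integer gridlines); the y-axis gridline crossings are at y ∈ {-1, 0}.
(c) Together with the visible shape, these determine p as stated.

2*x^2 - y^2 - 3*x - y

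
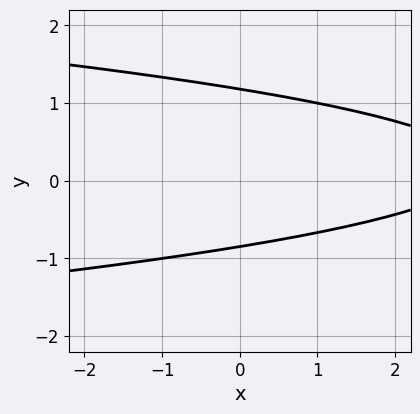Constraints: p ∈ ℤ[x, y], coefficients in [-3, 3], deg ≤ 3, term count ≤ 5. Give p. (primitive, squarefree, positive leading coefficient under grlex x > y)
1. Degree: a generic line meets the curve in up to 2 points, so deg p = 2.
2. Checking where it meets the axes: the curve avoids every integer x-axis point in the box.
3. These observations pin down the coefficients.

3*y^2 + x - y - 3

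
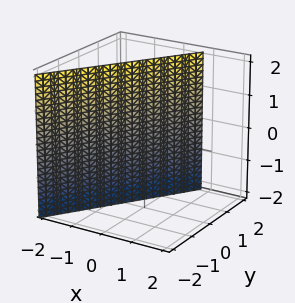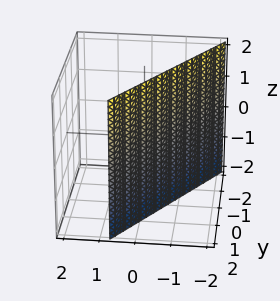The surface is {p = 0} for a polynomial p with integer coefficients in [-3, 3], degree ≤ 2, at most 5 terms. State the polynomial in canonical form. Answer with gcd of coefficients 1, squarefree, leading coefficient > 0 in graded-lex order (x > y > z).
3*x - 2*y + 2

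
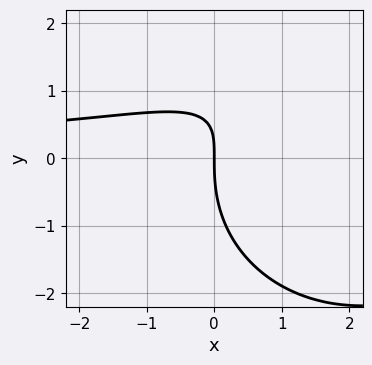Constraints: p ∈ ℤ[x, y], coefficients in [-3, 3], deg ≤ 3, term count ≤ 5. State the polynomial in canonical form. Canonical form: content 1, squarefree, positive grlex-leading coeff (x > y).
x^2*y + y^3 - 3*x*y + 3*x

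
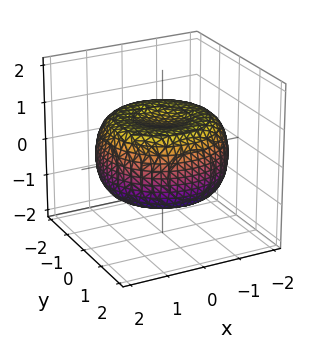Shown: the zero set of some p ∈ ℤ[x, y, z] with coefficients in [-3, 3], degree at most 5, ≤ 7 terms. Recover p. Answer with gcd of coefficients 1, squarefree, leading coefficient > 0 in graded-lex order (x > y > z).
x^4 + 2*x^2*y^2 + y^4 - 2*x^2 - 2*y^2 + 3*z^2 - 2

First, degree: the shape is more complex than any degree-3 surface, so deg p = 4.
Next, symmetries: the surface is invariant under rotation about z: p = q(x² + y², z).
Then, checking where it meets the axes: a circular section at z = -1 has radius exactly 1.
Finally, matching integer coefficients to the picture gives p.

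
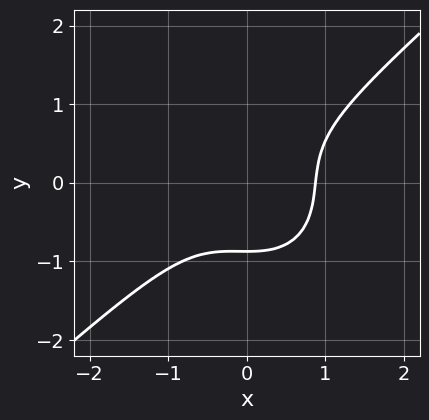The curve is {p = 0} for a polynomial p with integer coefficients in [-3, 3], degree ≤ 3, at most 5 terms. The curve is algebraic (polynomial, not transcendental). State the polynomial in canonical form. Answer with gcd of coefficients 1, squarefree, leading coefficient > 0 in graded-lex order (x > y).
deg p = 3.
Putting this together gives p.

3*x^3 - x^2*y - 3*y^3 - 2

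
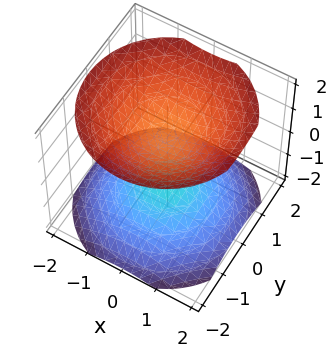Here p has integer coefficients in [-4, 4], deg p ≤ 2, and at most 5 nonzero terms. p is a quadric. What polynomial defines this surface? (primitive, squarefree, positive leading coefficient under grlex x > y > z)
2*x^2 + 2*y^2 - 3*z^2 + 3

I count 2 distinct pieces. They look like related sheets of one shape, so recover p as a whole.
Degree: two sheets facing apart; a quadric, so deg p = 2.
Symmetries: rotational symmetry about the z-axis ⇒ p depends on x, y only through x² + y²; the z ↦ −z reflection is a symmetry, so z appears only in even powers.
Reading off the gridlines: the z-axis gridline crossings are at z ∈ {-1, 1}; the surface avoids every integer x-axis point in the box; no y-intercept at any integer in the box.
Fitting integer coefficients to these (and the overall shape) gives p.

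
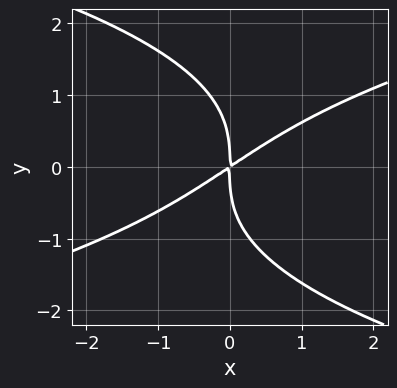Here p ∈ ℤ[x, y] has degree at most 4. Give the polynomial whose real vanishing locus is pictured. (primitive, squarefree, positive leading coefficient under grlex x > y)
y^4 - 2*x^2 + 3*x*y

deg p = 4. No degree-3 curve has this shape.
Checking where it meets the axes: it meets the x-axis at x = 0 (among the integer gridlines); it crosses the y-axis at the gridline y = 0.
The integer polynomial consistent with all of this is the stated p.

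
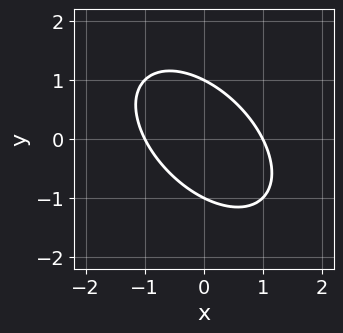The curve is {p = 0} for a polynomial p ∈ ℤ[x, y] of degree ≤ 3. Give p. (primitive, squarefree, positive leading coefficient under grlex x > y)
(a) The degree is 2 — a generic line meets the curve in up to 2 points.
(b) From the visible intercepts: the y-axis gridline crossings are at y ∈ {-1, 1}; the x-axis gridline crossings are at x ∈ {-1, 1}.
(c) Matching integer coefficients to the picture gives p.

x^2 + x*y + y^2 - 1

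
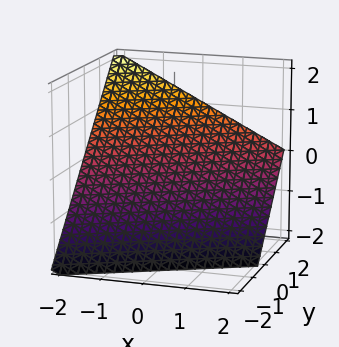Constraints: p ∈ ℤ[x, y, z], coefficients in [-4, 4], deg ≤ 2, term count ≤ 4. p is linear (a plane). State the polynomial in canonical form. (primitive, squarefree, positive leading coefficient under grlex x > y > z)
First, deg p = 1.
Then, from the axis intercepts and sections: it crosses the y-axis at the gridline y = 1; it meets the x-axis at x = -2 (among the integer gridlines); it crosses the z-axis at the gridline z = -1.
Finally, solving for integer coefficients yields p as stated.

x - 2*y + 2*z + 2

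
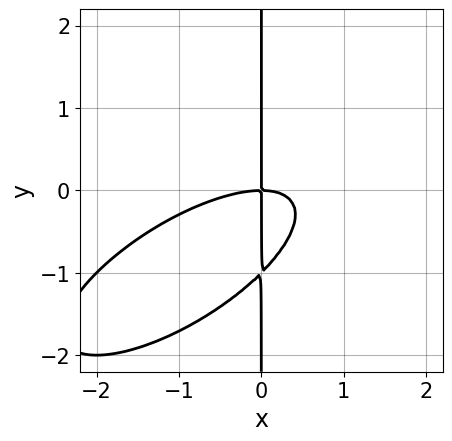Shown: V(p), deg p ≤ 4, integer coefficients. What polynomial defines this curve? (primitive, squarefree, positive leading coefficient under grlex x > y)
1. Degree: a generic line meets the curve in up to 3 points, so deg p = 3.
2. From the visible intercepts: it meets the x-axis at x = 0 (among the integer gridlines); every point of the y-axis in the box is on the curve.
3. Together with the visible shape, these determine p as stated.

x^3 - 2*x^2*y + 2*x*y^2 + 2*x*y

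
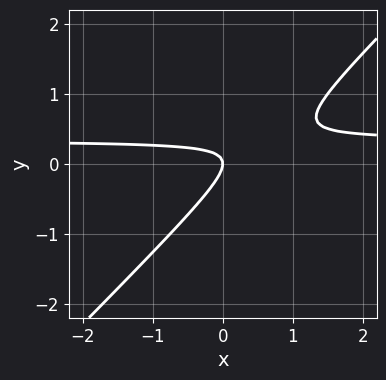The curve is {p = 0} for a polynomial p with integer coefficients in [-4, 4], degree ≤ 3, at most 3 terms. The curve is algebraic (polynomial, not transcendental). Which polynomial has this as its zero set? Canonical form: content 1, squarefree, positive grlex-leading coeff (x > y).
3*x*y - 3*y^2 - x

(a) deg p = 2. The shape is more complex than any degree-1 curve.
(b) From the axis intercepts and sections: it crosses the y-axis at the gridline y = 0; it crosses the x-axis at the gridline x = 0.
(c) The integer polynomial consistent with all of this is the stated p.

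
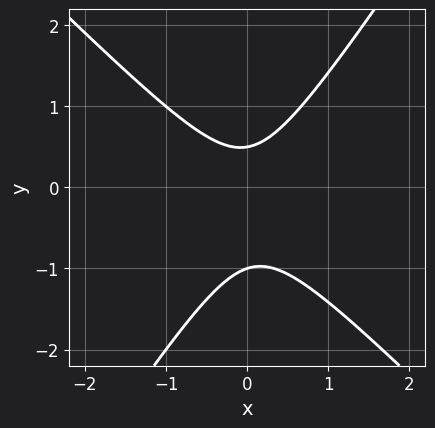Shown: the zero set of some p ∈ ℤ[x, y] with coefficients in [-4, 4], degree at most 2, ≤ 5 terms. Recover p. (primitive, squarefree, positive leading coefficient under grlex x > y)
1. The degree is 2 — the shape is more complex than any degree-1 curve.
2. Reading off the gridlines: it misses every integer gridline on the x-axis; it meets the y-axis at y = -1 (among the integer gridlines).
3. Solving for integer coefficients yields p as stated.

3*x^2 + x*y - 2*y^2 - y + 1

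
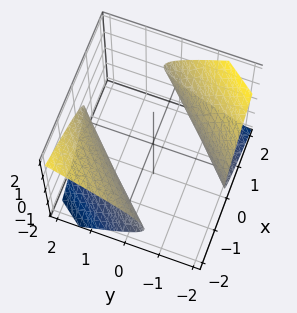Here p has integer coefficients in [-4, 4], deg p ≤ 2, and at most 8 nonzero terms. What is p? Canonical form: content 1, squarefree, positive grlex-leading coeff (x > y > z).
x^2 - 2*x*y + x*z + y^2 - 3*z^2 - 3

1. There are 2 components. Treating them together as one polynomial.
2. Degree: the shape is more complex than any degree-1 surface, so deg p = 2.
3. From the visible intercepts: no z-intercept at any integer in the box.
4. Assembling these constraints gives the stated polynomial.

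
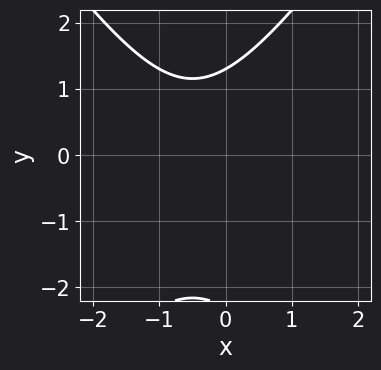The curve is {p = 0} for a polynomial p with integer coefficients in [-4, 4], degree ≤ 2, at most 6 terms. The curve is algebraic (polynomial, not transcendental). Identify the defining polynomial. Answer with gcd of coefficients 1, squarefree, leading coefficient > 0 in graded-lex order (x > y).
2*x^2 - y^2 + 2*x - y + 3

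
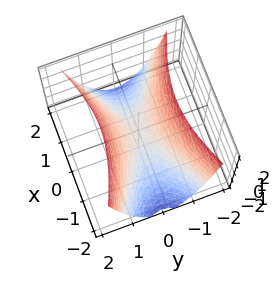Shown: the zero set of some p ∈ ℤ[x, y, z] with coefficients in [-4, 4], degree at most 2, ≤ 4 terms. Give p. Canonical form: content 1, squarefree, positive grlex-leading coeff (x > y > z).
1. deg p = 2.
2. Symmetries: it's symmetric under x → −x, forcing even powers of x; mirror symmetry y ↦ −y ⇒ only even powers of y.
3. Reading off the gridlines: one y-axis crossing is at y = 0; it crosses the x-axis at the gridline x = 0; one z-axis crossing is at z = 0.
4. Solving for integer coefficients yields p as stated.

x^2 - 3*y^2 + 2*z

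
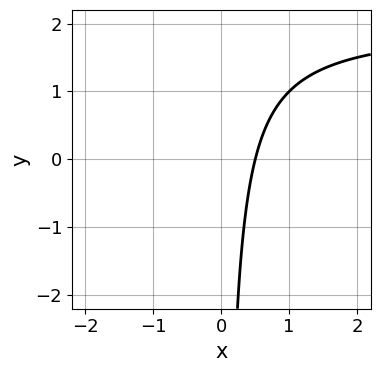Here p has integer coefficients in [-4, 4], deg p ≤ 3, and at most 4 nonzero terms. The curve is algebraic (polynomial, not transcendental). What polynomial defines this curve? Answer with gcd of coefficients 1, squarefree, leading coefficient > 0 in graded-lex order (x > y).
(a) deg p = 2. The shape is more complex than any degree-1 curve.
(b) Observable constraints: no y-intercept at any integer in the box.
(c) Solving for integer coefficients yields p as stated.

x*y - 2*x + 1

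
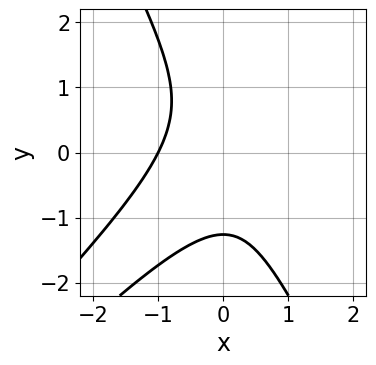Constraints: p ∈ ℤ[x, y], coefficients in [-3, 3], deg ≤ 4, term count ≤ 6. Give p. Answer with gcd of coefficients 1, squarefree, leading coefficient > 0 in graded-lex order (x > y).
(a) deg p = 3. The shape is more complex than any degree-2 curve.
(b) Against the integer gridlines: it crosses the x-axis at the gridline x = -1.
(c) Solving for integer coefficients yields p as stated.

2*x^3 - 3*x^2*y + y^3 + 2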